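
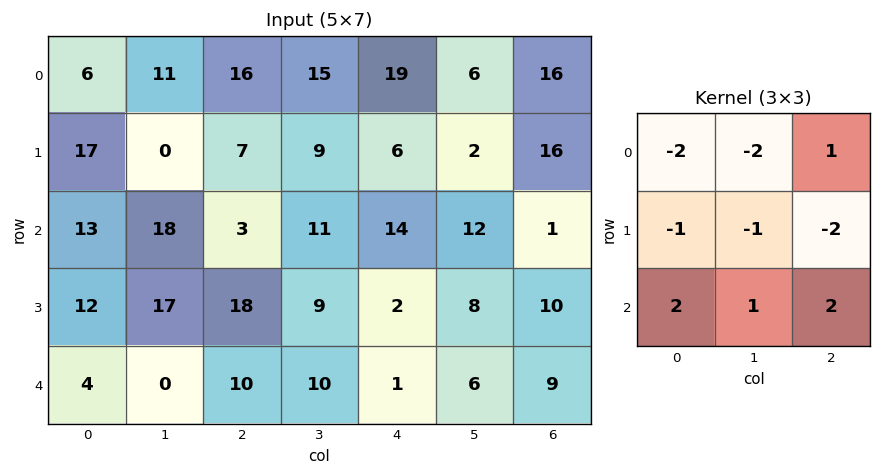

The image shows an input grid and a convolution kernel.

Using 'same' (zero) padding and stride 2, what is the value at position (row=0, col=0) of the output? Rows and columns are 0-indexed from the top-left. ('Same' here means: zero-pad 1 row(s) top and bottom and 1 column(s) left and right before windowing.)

-11

The receptive field on the zero-padded input at this output position is [0 0 0 / 0 6 11 / 0 17 0]. Elementwise product with the kernel and sum: 0·-2 + 0·-2 + 0·1 + 0·-1 + 6·-1 + 11·-2 + 0·2 + 17·1 + 0·2.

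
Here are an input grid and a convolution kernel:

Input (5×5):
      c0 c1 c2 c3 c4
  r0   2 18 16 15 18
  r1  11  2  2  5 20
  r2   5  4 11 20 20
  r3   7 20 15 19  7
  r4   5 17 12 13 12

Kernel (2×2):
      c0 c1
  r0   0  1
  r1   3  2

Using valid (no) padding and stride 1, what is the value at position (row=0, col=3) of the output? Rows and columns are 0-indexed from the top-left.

The receptive field on the input at this output position is [15 18 / 5 20]. Elementwise product with the kernel and sum: 18·1 + 5·3 + 20·2.

73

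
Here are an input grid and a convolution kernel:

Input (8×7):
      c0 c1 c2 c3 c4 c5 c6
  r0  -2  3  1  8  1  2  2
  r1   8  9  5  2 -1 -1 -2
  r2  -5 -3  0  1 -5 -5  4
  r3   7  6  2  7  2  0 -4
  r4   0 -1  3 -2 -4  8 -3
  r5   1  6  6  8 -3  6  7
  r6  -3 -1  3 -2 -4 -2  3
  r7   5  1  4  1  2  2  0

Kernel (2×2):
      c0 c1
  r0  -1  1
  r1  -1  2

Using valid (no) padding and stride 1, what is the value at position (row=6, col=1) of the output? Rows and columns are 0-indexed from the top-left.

11

The receptive field on the input at this output position is [-1 3 / 1 4]. Elementwise product with the kernel and sum: -1·-1 + 3·1 + 1·-1 + 4·2.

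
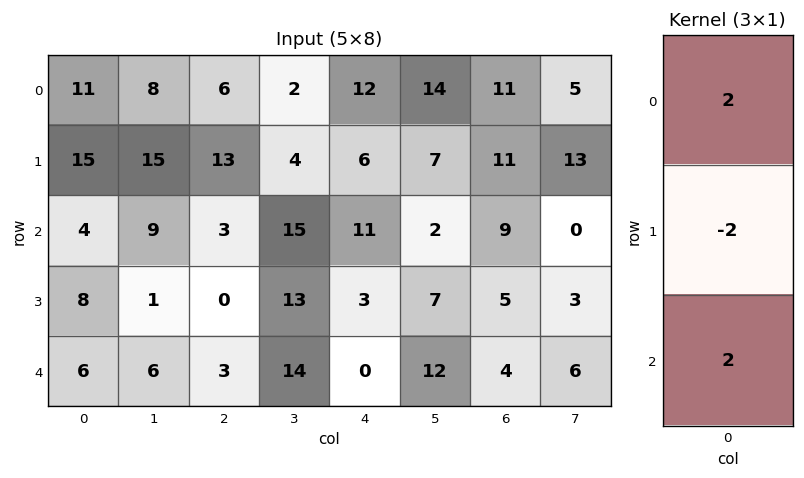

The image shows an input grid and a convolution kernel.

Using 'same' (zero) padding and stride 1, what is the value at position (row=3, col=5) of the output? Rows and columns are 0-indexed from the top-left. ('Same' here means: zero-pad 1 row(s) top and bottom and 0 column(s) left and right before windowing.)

The receptive field on the zero-padded input at this output position is [2 / 7 / 12]. Elementwise product with the kernel and sum: 2·2 + 7·-2 + 12·2.

14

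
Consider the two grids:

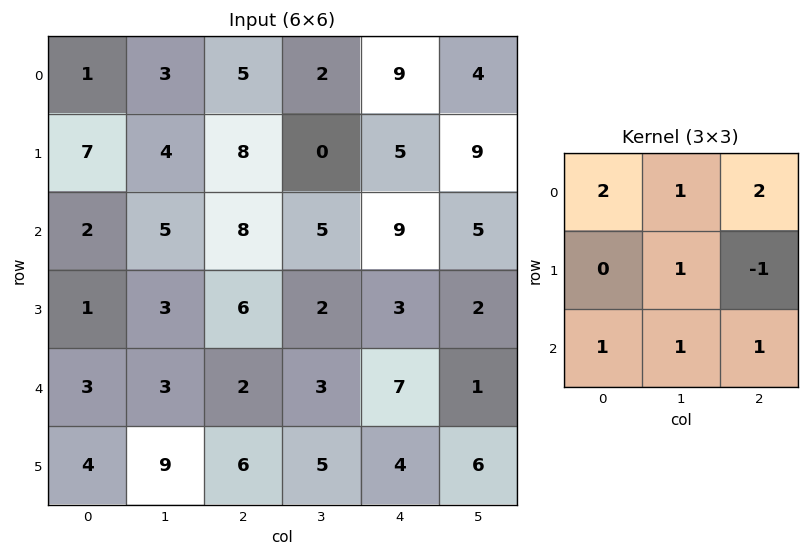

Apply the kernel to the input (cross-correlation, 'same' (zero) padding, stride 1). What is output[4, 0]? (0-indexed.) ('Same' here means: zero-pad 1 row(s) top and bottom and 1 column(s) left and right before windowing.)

The receptive field on the zero-padded input at this output position is [0 1 3 / 0 3 3 / 0 4 9]. Elementwise product with the kernel and sum: 0·2 + 1·1 + 3·2 + 3·1 + 3·-1 + 0·1 + 4·1 + 9·1.

20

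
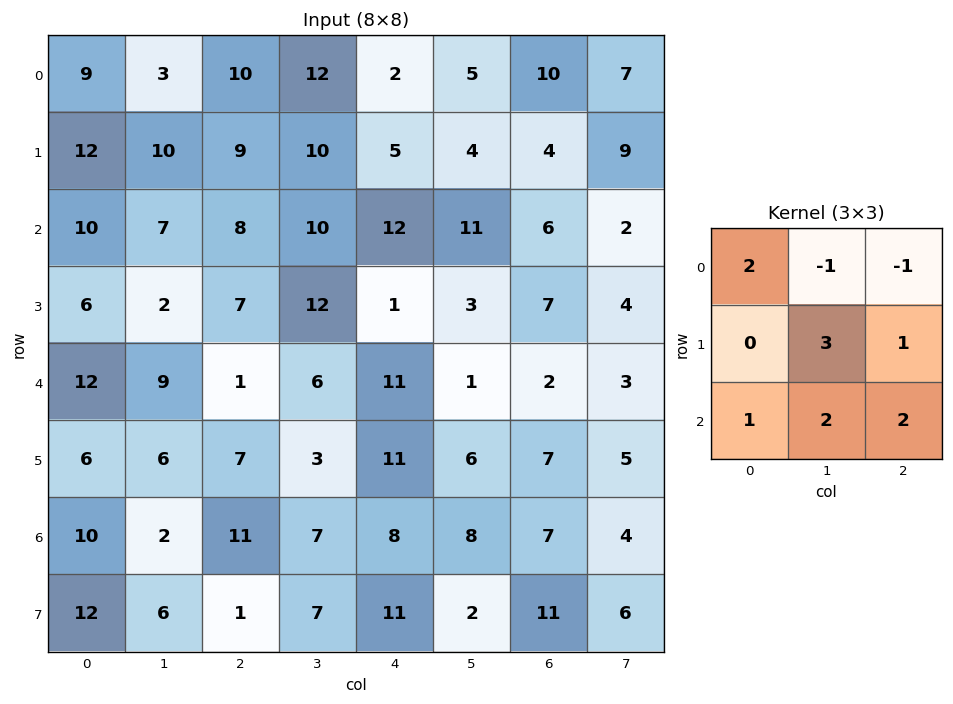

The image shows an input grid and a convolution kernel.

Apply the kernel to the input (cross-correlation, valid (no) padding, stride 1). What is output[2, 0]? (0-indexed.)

50

The receptive field on the input at this output position is [10 7 8 / 6 2 7 / 12 9 1]. Elementwise product with the kernel and sum: 10·2 + 7·-1 + 8·-1 + 2·3 + 7·1 + 12·1 + 9·2 + 1·2.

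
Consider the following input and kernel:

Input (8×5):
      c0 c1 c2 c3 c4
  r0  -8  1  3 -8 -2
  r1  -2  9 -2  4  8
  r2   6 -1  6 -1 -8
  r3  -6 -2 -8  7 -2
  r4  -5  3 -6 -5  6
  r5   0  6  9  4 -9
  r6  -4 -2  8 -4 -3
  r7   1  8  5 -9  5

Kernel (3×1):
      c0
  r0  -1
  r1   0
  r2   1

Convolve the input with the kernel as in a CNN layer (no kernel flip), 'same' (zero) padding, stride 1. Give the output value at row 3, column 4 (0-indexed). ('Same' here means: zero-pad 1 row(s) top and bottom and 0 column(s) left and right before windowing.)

The receptive field on the zero-padded input at this output position is [-8 / -2 / 6]. Elementwise product with the kernel and sum: -8·-1 + 6·1.

14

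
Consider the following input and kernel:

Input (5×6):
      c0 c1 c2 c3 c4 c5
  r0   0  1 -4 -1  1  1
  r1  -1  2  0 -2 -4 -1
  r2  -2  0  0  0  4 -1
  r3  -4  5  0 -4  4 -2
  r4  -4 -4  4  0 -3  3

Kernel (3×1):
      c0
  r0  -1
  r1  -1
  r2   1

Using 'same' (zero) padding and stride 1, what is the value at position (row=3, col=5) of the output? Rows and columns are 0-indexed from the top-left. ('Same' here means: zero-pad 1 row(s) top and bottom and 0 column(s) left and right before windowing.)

6

The receptive field on the zero-padded input at this output position is [-1 / -2 / 3]. Elementwise product with the kernel and sum: -1·-1 + -2·-1 + 3·1.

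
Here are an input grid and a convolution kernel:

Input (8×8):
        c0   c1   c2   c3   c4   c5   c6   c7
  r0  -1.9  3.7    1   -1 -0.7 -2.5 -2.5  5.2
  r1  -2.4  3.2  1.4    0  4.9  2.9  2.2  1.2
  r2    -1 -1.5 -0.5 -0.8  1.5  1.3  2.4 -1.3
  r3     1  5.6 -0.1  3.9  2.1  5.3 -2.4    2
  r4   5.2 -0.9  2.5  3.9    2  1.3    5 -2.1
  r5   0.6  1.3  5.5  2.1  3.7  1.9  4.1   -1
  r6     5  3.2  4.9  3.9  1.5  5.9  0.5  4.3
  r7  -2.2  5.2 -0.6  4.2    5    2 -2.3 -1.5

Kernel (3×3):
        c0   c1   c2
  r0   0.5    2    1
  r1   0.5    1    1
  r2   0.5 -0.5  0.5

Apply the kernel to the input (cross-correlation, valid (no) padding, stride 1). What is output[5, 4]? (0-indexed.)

17.25

The receptive field on the input at this output position is [3.7 1.9 4.1 / 1.5 5.9 0.5 / 5 2 -2.3]. Elementwise product with the kernel and sum: 3.7·0.5 + 1.9·2 + 4.1·1 + 1.5·0.5 + 5.9·1 + 0.5·1 + 5·0.5 + 2·-0.5 + -2.3·0.5.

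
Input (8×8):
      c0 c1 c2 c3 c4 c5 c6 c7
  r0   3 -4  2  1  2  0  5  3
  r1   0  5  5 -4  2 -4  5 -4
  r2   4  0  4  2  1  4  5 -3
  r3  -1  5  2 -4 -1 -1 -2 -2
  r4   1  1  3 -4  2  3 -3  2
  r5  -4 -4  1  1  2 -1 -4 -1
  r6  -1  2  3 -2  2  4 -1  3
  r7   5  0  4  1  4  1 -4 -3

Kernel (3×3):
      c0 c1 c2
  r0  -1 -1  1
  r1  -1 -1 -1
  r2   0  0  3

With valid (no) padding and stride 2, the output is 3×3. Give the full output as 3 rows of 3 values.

5 -1 15
3 4 -5
17 5 -8

Output[0,0]: The receptive field on the input at this output position is [3 -4 2 / 0 5 5 / 4 0 4]. Elementwise product with the kernel and sum: 3·-1 + -4·-1 + 2·1 + 0·-1 + 5·-1 + 5·-1 + 4·3.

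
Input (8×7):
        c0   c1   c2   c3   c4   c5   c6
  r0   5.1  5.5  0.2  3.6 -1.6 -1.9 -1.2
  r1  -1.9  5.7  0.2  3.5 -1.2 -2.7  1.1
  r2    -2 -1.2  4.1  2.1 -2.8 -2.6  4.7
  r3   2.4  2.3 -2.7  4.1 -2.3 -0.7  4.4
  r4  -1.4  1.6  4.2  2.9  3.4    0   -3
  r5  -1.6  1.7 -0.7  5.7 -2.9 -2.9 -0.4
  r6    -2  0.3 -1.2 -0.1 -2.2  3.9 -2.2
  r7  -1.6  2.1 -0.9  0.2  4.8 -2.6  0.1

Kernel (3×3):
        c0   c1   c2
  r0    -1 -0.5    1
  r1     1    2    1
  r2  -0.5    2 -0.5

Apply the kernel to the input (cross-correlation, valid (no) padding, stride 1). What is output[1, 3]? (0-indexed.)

The receptive field on the input at this output position is [3.5 -1.2 -2.7 / 2.1 -2.8 -2.6 / 4.1 -2.3 -0.7]. Elementwise product with the kernel and sum: 3.5·-1 + -1.2·-0.5 + -2.7·1 + 2.1·1 + -2.8·2 + -2.6·1 + 4.1·-0.5 + -2.3·2 + -0.7·-0.5.

-18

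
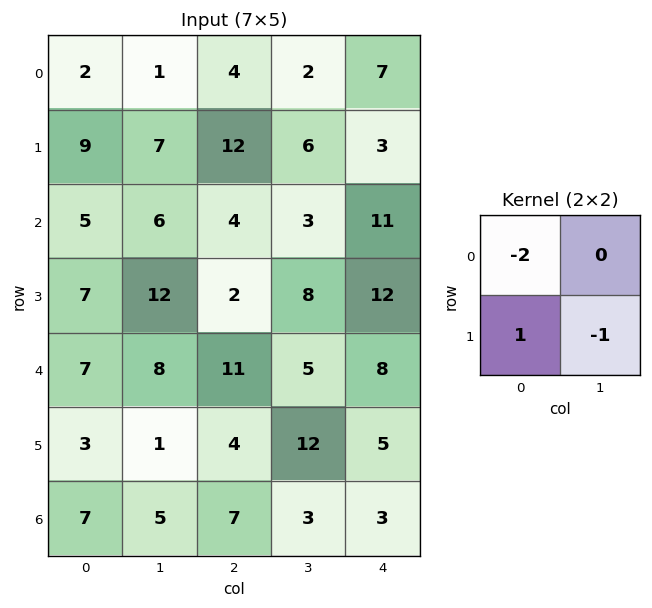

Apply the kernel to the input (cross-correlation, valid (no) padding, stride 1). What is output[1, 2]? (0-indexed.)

-23

The receptive field on the input at this output position is [12 6 / 4 3]. Elementwise product with the kernel and sum: 12·-2 + 4·1 + 3·-1.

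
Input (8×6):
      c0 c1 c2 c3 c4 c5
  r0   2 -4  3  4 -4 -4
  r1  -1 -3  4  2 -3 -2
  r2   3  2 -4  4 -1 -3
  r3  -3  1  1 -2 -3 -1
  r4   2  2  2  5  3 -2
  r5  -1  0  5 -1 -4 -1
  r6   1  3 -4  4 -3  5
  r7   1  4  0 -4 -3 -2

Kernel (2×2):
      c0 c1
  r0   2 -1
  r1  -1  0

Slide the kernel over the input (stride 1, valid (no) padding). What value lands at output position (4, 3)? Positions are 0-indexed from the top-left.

The receptive field on the input at this output position is [5 3 / -1 -4]. Elementwise product with the kernel and sum: 5·2 + 3·-1 + -1·-1.

8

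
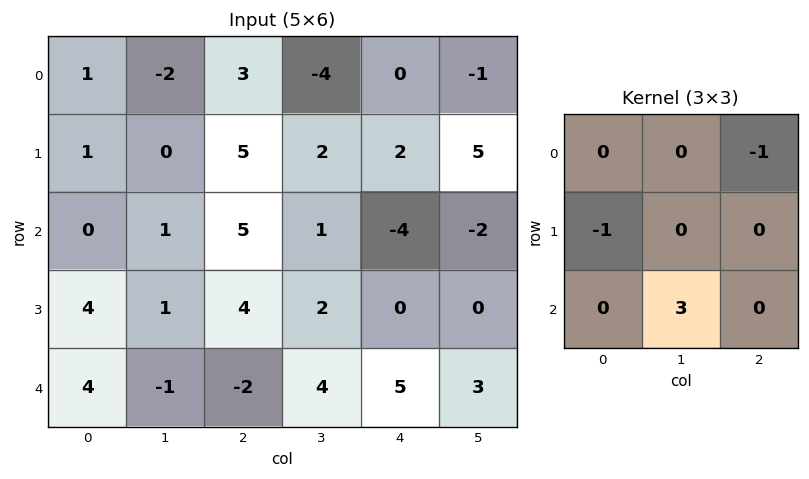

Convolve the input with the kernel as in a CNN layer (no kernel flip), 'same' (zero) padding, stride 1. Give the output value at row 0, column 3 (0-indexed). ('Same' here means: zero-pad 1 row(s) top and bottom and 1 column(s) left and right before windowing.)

3

The receptive field on the zero-padded input at this output position is [0 0 0 / 3 -4 0 / 5 2 2]. Elementwise product with the kernel and sum: 0·-1 + 3·-1 + 2·3.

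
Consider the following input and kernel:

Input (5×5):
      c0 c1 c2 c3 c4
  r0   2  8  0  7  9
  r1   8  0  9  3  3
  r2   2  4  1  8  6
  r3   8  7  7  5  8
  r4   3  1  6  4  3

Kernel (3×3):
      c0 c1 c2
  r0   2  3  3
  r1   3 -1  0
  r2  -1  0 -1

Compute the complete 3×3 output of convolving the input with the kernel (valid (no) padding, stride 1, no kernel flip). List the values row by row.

49 16 65
30 35 16
27 44 51

Output[0,0]: The receptive field on the input at this output position is [2 8 0 / 8 0 9 / 2 4 1]. Elementwise product with the kernel and sum: 2·2 + 8·3 + 0·3 + 8·3 + 0·-1 + 2·-1 + 1·-1.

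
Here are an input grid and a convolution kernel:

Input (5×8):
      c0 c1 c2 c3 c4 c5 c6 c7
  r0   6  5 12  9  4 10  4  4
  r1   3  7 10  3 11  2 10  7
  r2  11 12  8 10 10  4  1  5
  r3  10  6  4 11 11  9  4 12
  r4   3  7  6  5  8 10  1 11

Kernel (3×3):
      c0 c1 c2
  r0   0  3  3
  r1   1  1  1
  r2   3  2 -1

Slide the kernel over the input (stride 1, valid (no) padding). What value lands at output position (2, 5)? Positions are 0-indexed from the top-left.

64

The receptive field on the input at this output position is [4 1 5 / 9 4 12 / 10 1 11]. Elementwise product with the kernel and sum: 1·3 + 5·3 + 9·1 + 4·1 + 12·1 + 10·3 + 1·2 + 11·-1.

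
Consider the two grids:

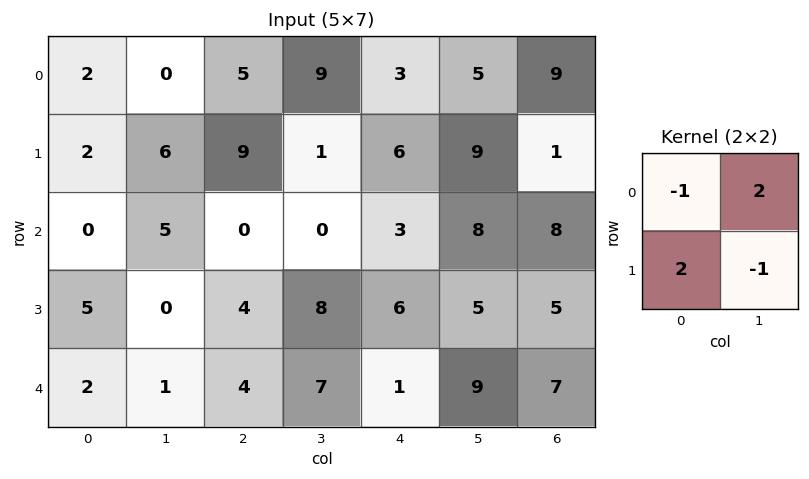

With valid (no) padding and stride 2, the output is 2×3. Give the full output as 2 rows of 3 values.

Output[0,0]: The receptive field on the input at this output position is [2 0 / 2 6]. Elementwise product with the kernel and sum: 2·-1 + 0·2 + 2·2 + 6·-1.
Output[0,1]: The receptive field on the input at this output position is [5 9 / 9 1]. Elementwise product with the kernel and sum: 5·-1 + 9·2 + 9·2 + 1·-1.

-4 30 10
20 0 20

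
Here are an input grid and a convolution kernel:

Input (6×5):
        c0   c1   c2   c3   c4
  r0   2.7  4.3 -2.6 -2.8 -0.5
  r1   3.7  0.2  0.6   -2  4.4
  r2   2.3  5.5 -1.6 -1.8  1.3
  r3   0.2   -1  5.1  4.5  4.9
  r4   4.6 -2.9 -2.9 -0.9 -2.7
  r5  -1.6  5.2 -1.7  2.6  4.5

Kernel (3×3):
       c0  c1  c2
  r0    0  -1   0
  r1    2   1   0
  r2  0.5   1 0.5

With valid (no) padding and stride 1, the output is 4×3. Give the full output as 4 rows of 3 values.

9.15 3.85 0.05
11.55 15.65 6.5
-8.15 -0.1 12.8
10.85 -11.6 -7.2

Output[0,0]: The receptive field on the input at this output position is [2.7 4.3 -2.6 / 3.7 0.2 0.6 / 2.3 5.5 -1.6]. Elementwise product with the kernel and sum: 4.3·-1 + 3.7·2 + 0.2·1 + 2.3·0.5 + 5.5·1 + -1.6·0.5.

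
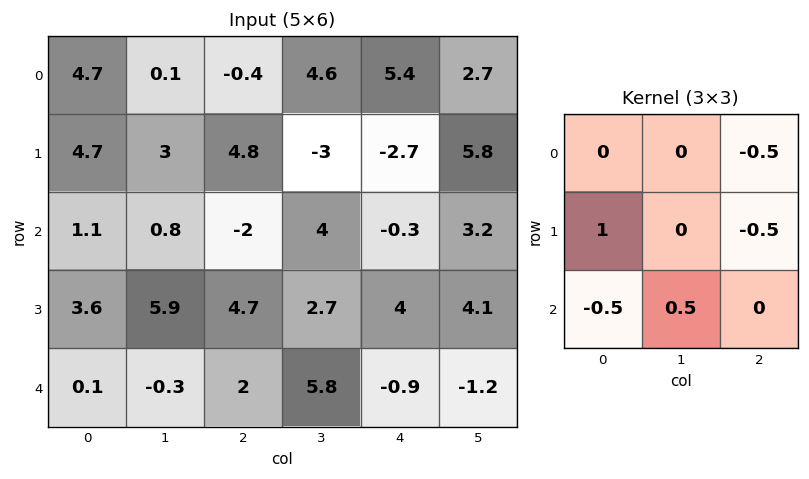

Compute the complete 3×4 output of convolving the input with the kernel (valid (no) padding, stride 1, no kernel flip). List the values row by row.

2.35 0.8 6.45 -9.4
0.85 -0.3 -1.5 0.15
2.05 3.7 4.75 -4.3

Output[0,0]: The receptive field on the input at this output position is [4.7 0.1 -0.4 / 4.7 3 4.8 / 1.1 0.8 -2]. Elementwise product with the kernel and sum: -0.4·-0.5 + 4.7·1 + 4.8·-0.5 + 1.1·-0.5 + 0.8·0.5.
Output[0,1]: The receptive field on the input at this output position is [0.1 -0.4 4.6 / 3 4.8 -3 / 0.8 -2 4]. Elementwise product with the kernel and sum: 4.6·-0.5 + 3·1 + -3·-0.5 + 0.8·-0.5 + -2·0.5.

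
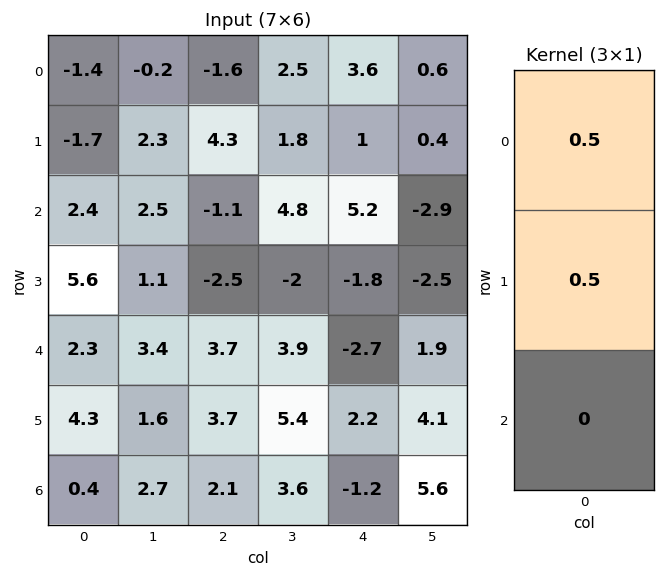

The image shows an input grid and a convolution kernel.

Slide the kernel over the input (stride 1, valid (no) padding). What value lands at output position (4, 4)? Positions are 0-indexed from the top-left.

The receptive field on the input at this output position is [-2.7 / 2.2 / -1.2]. Elementwise product with the kernel and sum: -2.7·0.5 + 2.2·0.5.

-0.25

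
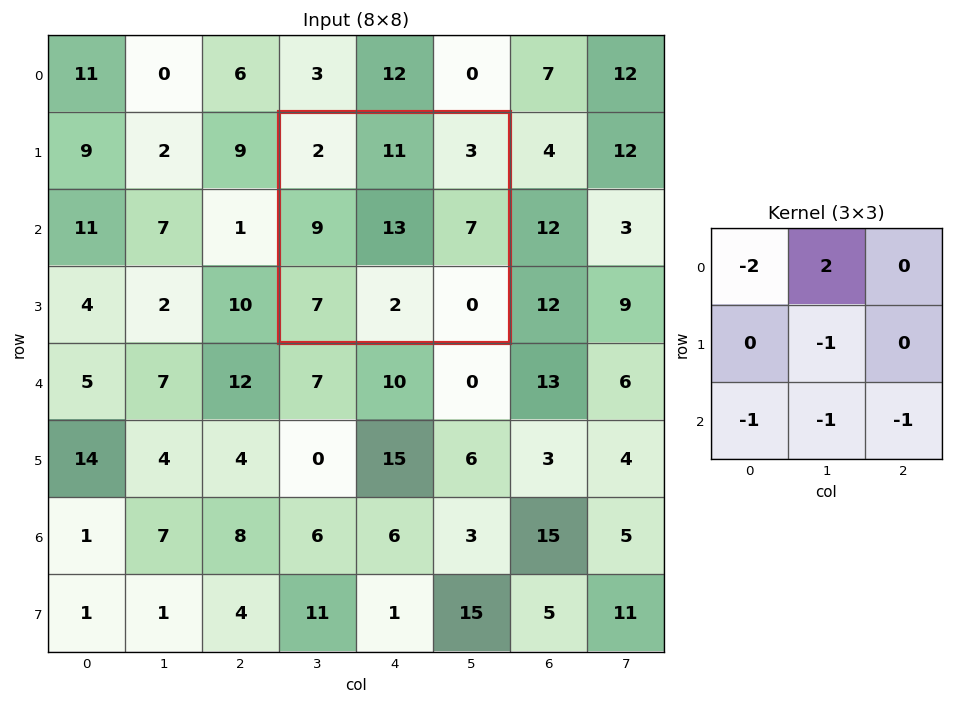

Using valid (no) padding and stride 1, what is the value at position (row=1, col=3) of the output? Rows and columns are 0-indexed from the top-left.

-4

The receptive field on the input at this output position is [2 11 3 / 9 13 7 / 7 2 0]. Elementwise product with the kernel and sum: 2·-2 + 11·2 + 13·-1 + 7·-1 + 2·-1 + 0·-1.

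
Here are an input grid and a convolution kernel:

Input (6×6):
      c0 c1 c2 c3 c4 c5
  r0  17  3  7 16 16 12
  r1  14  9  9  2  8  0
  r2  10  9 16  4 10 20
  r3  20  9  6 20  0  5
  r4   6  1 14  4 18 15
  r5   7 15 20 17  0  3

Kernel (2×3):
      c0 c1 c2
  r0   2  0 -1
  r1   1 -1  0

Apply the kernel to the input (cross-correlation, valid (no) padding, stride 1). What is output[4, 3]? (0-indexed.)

10

The receptive field on the input at this output position is [4 18 15 / 17 0 3]. Elementwise product with the kernel and sum: 4·2 + 15·-1 + 17·1 + 0·-1.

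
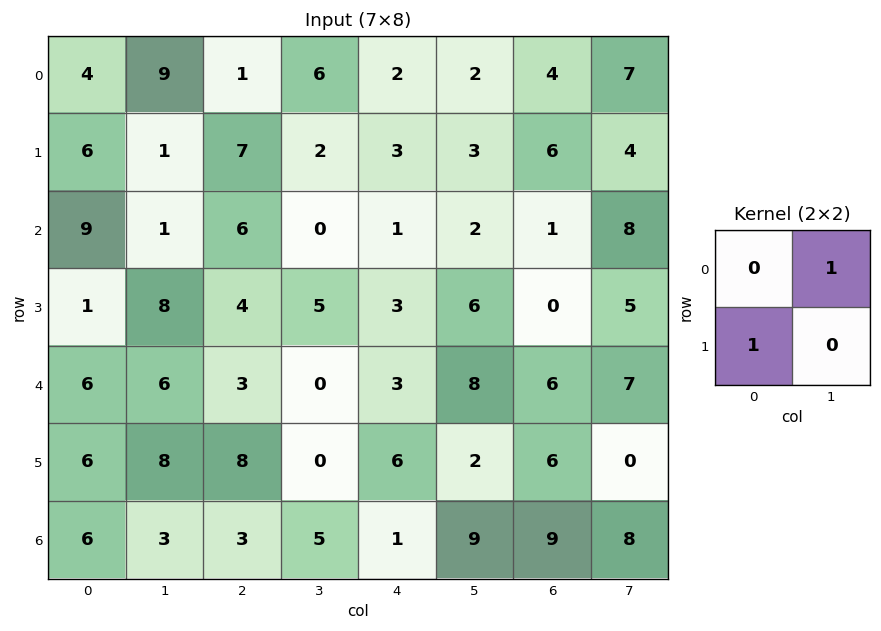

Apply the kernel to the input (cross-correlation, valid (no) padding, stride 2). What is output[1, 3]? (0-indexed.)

The receptive field on the input at this output position is [1 8 / 0 5]. Elementwise product with the kernel and sum: 8·1 + 0·1.

8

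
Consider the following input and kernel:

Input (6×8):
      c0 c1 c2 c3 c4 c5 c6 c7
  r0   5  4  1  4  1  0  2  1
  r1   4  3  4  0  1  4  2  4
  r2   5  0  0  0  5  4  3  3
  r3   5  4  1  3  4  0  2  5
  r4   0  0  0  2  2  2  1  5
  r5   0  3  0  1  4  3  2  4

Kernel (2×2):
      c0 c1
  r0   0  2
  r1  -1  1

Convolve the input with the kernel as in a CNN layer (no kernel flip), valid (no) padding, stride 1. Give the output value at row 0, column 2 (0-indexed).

4

The receptive field on the input at this output position is [1 4 / 4 0]. Elementwise product with the kernel and sum: 4·2 + 4·-1 + 0·1.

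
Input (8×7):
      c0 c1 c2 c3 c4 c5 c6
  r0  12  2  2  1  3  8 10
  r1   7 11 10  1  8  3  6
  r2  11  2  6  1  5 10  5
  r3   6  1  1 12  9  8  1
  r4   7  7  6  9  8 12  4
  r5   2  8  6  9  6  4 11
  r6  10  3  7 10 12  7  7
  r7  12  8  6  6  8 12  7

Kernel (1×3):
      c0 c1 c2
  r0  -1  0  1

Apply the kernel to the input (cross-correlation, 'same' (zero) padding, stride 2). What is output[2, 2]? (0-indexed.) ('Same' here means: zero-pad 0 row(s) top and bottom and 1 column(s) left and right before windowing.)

3

The receptive field on the zero-padded input at this output position is [9 8 12]. Elementwise product with the kernel and sum: 9·-1 + 12·1.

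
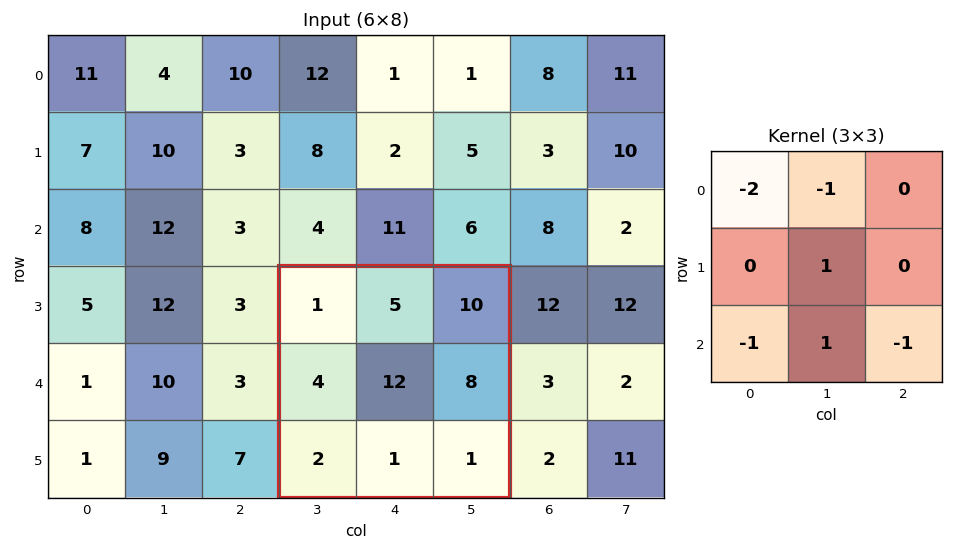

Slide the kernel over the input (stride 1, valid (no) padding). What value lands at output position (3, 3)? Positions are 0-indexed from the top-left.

The receptive field on the input at this output position is [1 5 10 / 4 12 8 / 2 1 1]. Elementwise product with the kernel and sum: 1·-2 + 5·-1 + 12·1 + 2·-1 + 1·1 + 1·-1.

3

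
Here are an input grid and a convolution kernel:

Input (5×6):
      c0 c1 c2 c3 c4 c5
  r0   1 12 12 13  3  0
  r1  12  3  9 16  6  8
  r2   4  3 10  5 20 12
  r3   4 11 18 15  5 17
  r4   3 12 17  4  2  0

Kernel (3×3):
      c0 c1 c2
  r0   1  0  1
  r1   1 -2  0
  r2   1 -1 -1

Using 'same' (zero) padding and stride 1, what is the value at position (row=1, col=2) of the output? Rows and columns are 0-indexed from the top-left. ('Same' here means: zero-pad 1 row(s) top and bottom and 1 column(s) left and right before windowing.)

-2

The receptive field on the zero-padded input at this output position is [12 12 13 / 3 9 16 / 3 10 5]. Elementwise product with the kernel and sum: 12·1 + 13·1 + 3·1 + 9·-2 + 3·1 + 10·-1 + 5·-1.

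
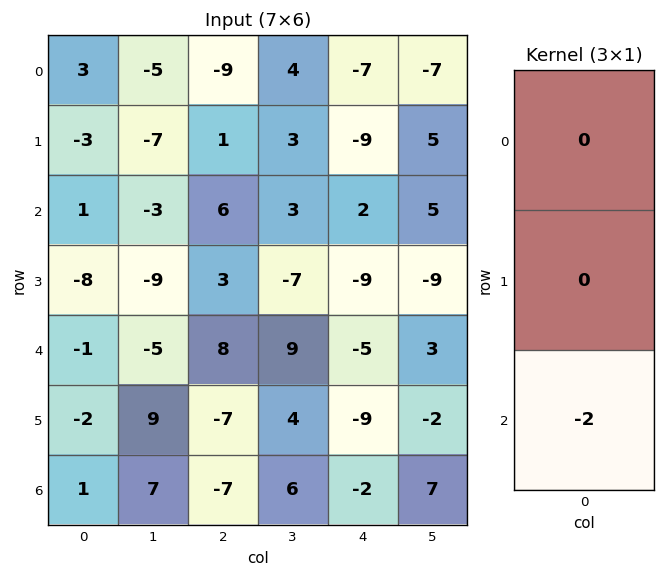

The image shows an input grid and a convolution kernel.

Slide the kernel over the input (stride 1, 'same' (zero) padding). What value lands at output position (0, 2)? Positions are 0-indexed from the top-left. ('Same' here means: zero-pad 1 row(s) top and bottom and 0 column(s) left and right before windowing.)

-2

The receptive field on the zero-padded input at this output position is [0 / -9 / 1]. Elementwise product with the kernel and sum: 1·-2.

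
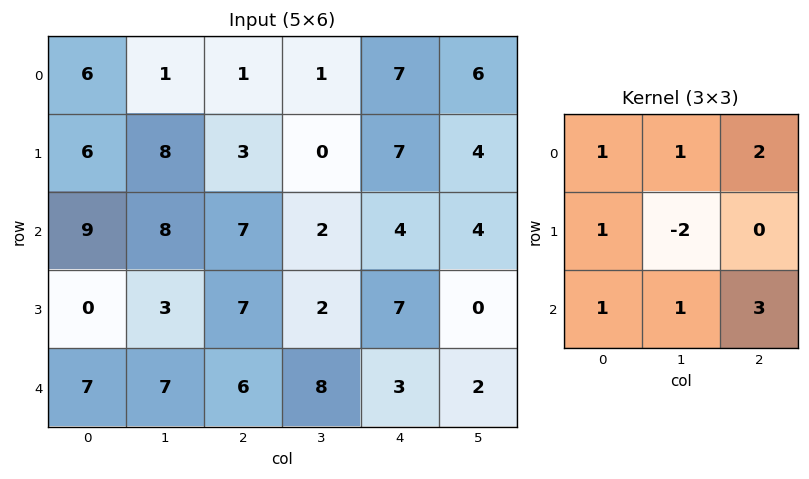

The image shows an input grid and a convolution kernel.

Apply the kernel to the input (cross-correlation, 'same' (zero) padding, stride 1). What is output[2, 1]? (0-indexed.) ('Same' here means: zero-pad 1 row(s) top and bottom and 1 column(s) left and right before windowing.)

The receptive field on the zero-padded input at this output position is [6 8 3 / 9 8 7 / 0 3 7]. Elementwise product with the kernel and sum: 6·1 + 8·1 + 3·2 + 9·1 + 8·-2 + 0·1 + 3·1 + 7·3.

37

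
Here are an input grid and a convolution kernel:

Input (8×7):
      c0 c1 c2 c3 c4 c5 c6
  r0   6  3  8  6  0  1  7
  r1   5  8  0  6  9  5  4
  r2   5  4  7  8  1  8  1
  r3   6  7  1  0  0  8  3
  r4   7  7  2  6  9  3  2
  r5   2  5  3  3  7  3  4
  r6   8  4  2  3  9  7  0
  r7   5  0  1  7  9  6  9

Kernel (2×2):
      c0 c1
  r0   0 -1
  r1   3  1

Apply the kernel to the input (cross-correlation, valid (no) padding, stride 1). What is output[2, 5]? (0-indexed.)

The receptive field on the input at this output position is [8 1 / 8 3]. Elementwise product with the kernel and sum: 1·-1 + 8·3 + 3·1.

26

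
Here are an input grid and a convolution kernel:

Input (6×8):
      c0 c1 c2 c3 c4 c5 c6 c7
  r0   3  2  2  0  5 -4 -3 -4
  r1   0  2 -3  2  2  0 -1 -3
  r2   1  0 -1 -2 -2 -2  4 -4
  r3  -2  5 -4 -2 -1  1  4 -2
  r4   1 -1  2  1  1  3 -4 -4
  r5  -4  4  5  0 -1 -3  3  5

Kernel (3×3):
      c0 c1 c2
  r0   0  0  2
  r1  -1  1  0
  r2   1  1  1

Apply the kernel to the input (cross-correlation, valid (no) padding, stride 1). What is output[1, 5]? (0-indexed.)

The receptive field on the input at this output position is [0 -1 -3 / -2 4 -4 / 1 4 -2]. Elementwise product with the kernel and sum: -3·2 + -2·-1 + 4·1 + 1·1 + 4·1 + -2·1.

3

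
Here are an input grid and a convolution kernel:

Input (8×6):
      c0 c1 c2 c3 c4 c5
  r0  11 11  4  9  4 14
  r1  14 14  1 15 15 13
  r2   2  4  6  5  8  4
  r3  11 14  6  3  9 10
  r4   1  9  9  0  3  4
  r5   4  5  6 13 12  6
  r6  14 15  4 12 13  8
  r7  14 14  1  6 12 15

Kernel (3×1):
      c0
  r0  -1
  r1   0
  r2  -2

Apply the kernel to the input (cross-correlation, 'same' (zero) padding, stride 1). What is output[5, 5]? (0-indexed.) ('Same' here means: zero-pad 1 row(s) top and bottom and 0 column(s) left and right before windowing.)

-20

The receptive field on the zero-padded input at this output position is [4 / 6 / 8]. Elementwise product with the kernel and sum: 4·-1 + 8·-2.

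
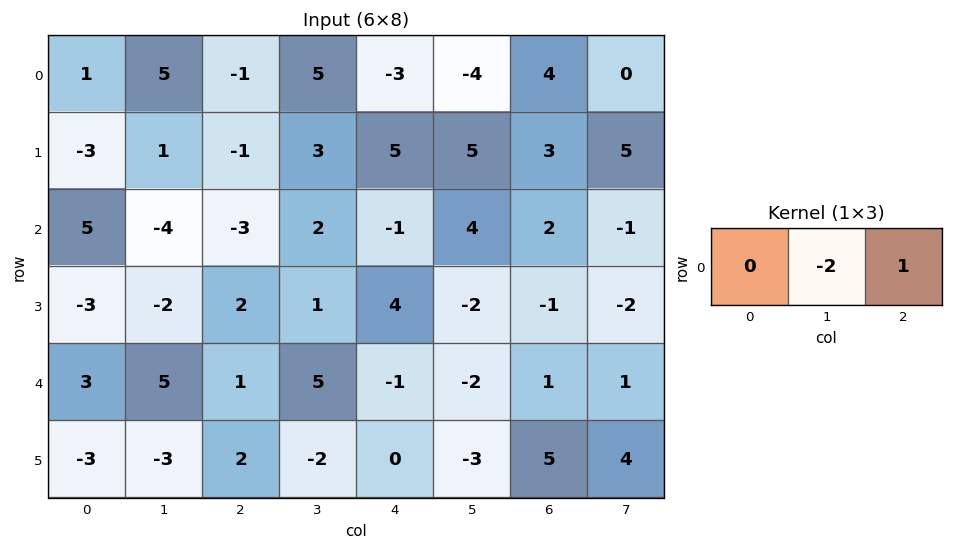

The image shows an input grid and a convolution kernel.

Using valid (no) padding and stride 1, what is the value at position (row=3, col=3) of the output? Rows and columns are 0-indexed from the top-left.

-10

The receptive field on the input at this output position is [1 4 -2]. Elementwise product with the kernel and sum: 4·-2 + -2·1.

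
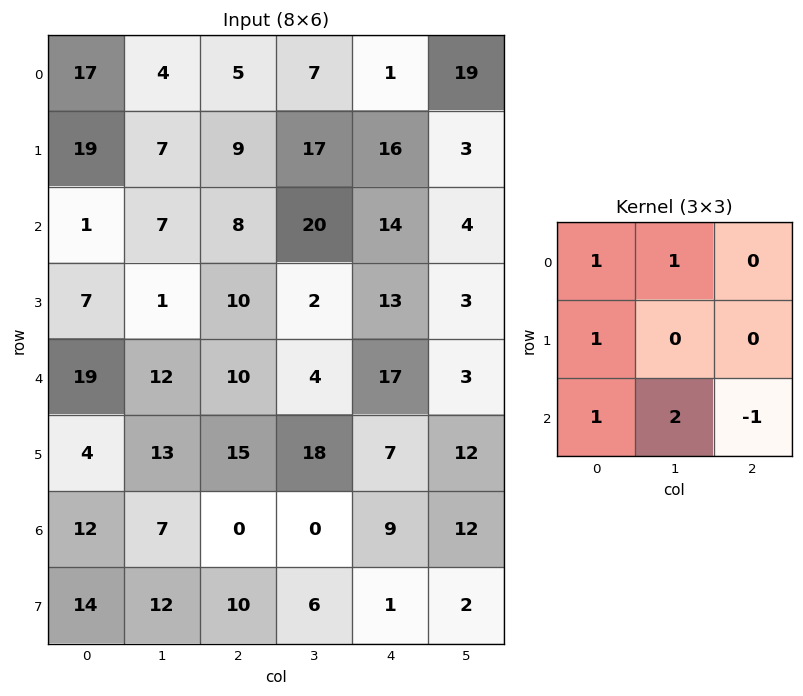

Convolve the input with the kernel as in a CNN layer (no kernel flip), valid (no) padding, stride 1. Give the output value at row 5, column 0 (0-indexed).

The receptive field on the input at this output position is [4 13 15 / 12 7 0 / 14 12 10]. Elementwise product with the kernel and sum: 4·1 + 13·1 + 12·1 + 14·1 + 12·2 + 10·-1.

57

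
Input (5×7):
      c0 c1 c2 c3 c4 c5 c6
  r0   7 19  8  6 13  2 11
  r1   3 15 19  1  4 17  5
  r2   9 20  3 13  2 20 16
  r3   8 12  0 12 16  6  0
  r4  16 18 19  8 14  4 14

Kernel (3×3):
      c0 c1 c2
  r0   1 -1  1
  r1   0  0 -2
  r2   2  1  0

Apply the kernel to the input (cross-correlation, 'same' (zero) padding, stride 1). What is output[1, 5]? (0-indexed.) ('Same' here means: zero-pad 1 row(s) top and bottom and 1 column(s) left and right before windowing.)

The receptive field on the zero-padded input at this output position is [13 2 11 / 4 17 5 / 2 20 16]. Elementwise product with the kernel and sum: 13·1 + 2·-1 + 11·1 + 5·-2 + 2·2 + 20·1.

36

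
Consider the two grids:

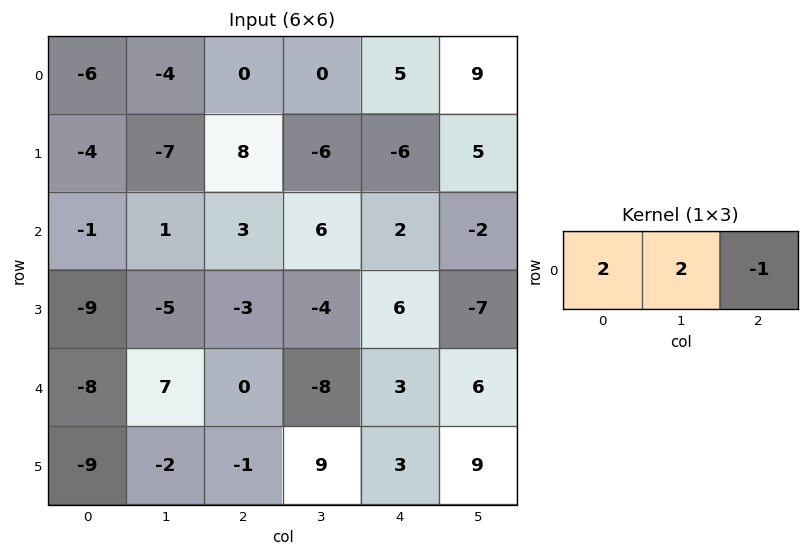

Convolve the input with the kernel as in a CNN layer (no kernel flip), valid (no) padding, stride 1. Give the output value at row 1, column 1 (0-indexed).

The receptive field on the input at this output position is [-7 8 -6]. Elementwise product with the kernel and sum: -7·2 + 8·2 + -6·-1.

8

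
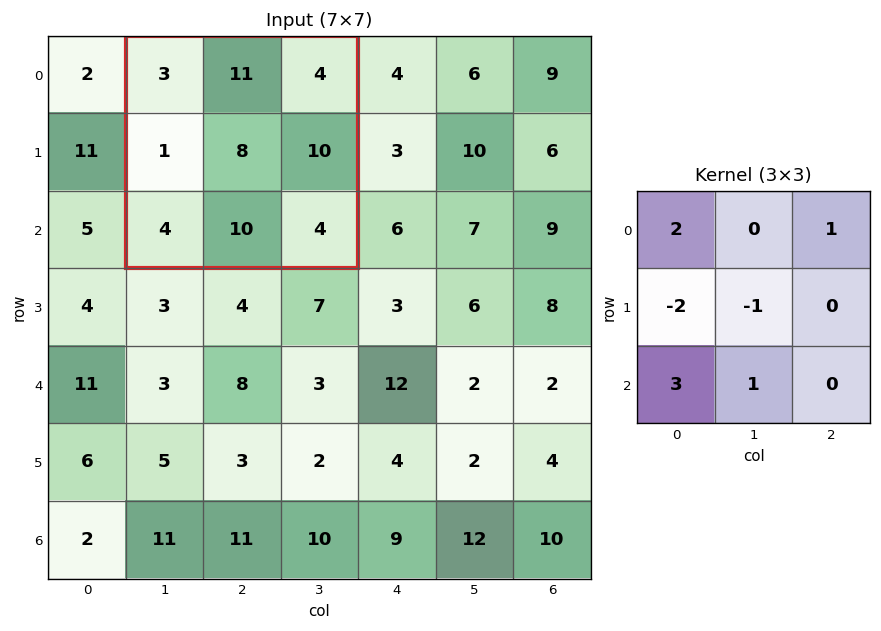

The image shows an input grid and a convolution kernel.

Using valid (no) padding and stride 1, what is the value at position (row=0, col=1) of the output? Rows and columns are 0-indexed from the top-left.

The receptive field on the input at this output position is [3 11 4 / 1 8 10 / 4 10 4]. Elementwise product with the kernel and sum: 3·2 + 4·1 + 1·-2 + 8·-1 + 4·3 + 10·1.

22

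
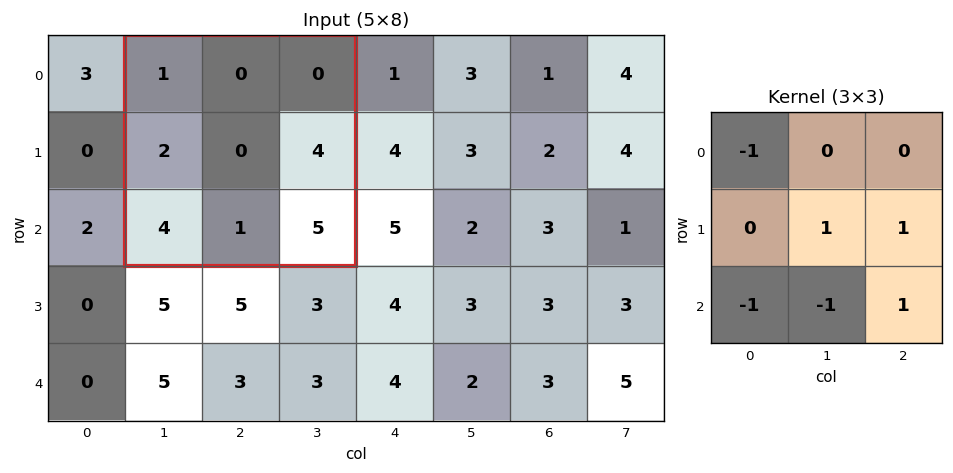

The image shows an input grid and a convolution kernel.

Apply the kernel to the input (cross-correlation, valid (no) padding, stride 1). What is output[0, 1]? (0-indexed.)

The receptive field on the input at this output position is [1 0 0 / 2 0 4 / 4 1 5]. Elementwise product with the kernel and sum: 1·-1 + 0·1 + 4·1 + 4·-1 + 1·-1 + 5·1.

3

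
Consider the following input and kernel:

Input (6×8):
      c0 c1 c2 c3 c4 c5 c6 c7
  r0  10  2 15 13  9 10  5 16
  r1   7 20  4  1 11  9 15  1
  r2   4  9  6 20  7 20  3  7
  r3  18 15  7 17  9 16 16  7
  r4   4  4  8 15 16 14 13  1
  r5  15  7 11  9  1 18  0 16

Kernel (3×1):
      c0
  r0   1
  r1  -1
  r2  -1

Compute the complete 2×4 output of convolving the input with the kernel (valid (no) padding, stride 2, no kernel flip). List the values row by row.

Output[0,0]: The receptive field on the input at this output position is [10 / 7 / 4]. Elementwise product with the kernel and sum: 10·1 + 7·-1 + 4·-1.

-1 5 -9 -13
-18 -9 -18 -26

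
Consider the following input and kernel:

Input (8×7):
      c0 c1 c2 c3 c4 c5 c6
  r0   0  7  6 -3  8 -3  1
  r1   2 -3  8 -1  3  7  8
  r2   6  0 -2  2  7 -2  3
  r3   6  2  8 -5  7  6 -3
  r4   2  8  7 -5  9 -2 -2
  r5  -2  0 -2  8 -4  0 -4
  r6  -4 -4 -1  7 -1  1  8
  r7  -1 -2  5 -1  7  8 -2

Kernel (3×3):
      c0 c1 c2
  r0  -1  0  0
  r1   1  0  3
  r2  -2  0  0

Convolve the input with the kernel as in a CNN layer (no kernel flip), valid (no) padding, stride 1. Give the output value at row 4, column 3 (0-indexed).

-1

The receptive field on the input at this output position is [-5 9 -2 / 8 -4 0 / 7 -1 1]. Elementwise product with the kernel and sum: -5·-1 + 8·1 + 0·3 + 7·-2.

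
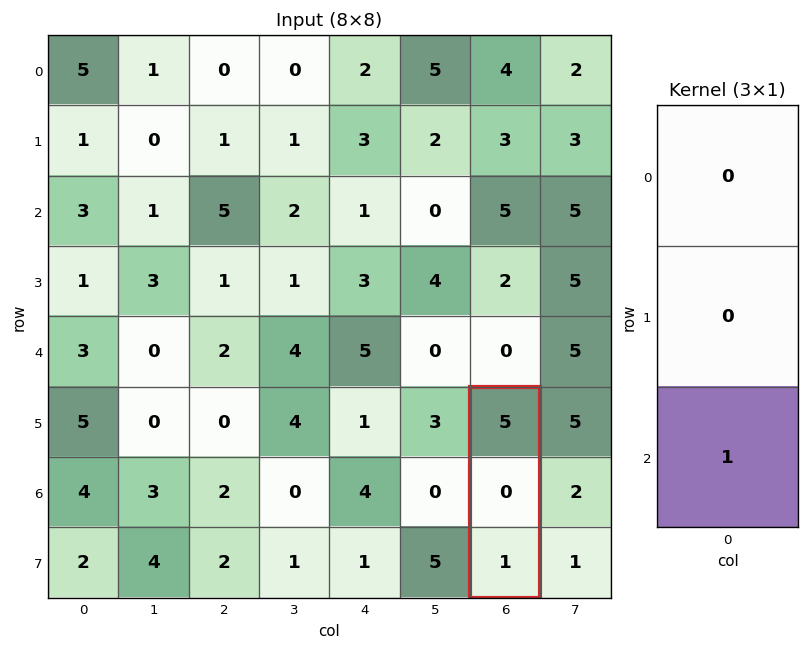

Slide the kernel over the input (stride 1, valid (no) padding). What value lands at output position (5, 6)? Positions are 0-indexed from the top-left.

1

The receptive field on the input at this output position is [5 / 0 / 1]. Elementwise product with the kernel and sum: 1·1.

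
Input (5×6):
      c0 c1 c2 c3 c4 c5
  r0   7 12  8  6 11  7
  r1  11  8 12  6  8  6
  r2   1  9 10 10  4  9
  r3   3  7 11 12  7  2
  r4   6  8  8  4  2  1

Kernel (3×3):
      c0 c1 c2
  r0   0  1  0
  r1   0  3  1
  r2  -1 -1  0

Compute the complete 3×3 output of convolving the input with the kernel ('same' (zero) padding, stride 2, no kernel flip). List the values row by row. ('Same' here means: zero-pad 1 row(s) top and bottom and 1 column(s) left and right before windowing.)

22 10 26
20 34 10
29 39 14

Output[0,0]: The receptive field on the zero-padded input at this output position is [0 0 0 / 0 7 12 / 0 11 8]. Elementwise product with the kernel and sum: 0·1 + 7·3 + 12·1 + 0·-1 + 11·-1.
Output[0,1]: The receptive field on the zero-padded input at this output position is [0 0 0 / 12 8 6 / 8 12 6]. Elementwise product with the kernel and sum: 0·1 + 8·3 + 6·1 + 8·-1 + 12·-1.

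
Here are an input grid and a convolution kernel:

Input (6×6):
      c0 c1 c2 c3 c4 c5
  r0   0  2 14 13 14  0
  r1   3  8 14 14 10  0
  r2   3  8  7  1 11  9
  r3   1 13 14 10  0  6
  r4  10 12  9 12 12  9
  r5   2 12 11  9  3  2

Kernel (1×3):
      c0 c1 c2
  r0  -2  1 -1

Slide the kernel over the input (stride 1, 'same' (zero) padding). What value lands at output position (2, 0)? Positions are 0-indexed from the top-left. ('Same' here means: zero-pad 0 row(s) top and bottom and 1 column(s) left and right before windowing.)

-5

The receptive field on the zero-padded input at this output position is [0 3 8]. Elementwise product with the kernel and sum: 0·-2 + 3·1 + 8·-1.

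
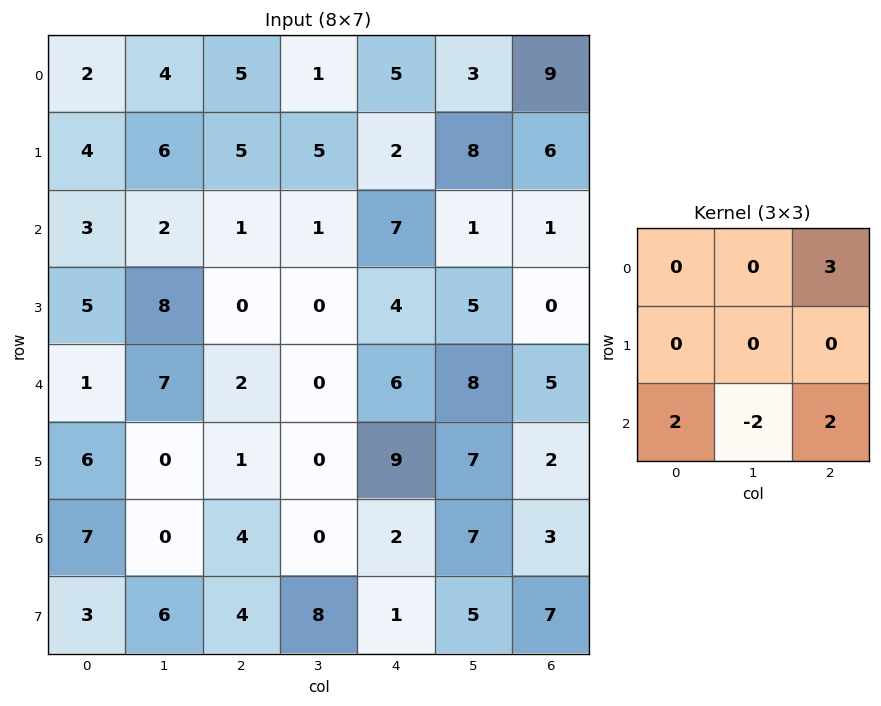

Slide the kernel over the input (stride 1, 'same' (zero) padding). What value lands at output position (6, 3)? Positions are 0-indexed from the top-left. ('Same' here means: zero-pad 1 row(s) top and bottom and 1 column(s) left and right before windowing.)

21

The receptive field on the zero-padded input at this output position is [1 0 9 / 4 0 2 / 4 8 1]. Elementwise product with the kernel and sum: 9·3 + 4·2 + 8·-2 + 1·2.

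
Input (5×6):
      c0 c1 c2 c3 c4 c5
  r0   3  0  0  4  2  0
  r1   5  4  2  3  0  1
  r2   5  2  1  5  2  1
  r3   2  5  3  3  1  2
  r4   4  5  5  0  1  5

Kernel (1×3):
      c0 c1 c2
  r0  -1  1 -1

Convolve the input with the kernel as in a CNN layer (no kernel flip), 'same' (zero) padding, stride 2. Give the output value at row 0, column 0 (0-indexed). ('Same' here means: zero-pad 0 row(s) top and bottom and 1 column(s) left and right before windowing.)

3

The receptive field on the zero-padded input at this output position is [0 3 0]. Elementwise product with the kernel and sum: 0·-1 + 3·1 + 0·-1.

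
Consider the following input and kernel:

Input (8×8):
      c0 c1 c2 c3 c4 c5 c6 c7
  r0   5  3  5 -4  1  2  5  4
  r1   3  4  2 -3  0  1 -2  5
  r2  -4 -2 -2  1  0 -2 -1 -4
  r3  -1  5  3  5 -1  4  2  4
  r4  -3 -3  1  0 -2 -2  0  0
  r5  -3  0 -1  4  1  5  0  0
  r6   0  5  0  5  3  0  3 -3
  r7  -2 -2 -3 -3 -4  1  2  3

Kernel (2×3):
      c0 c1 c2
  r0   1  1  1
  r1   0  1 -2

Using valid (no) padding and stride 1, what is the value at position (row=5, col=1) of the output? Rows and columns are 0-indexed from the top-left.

-7

The receptive field on the input at this output position is [0 -1 4 / 5 0 5]. Elementwise product with the kernel and sum: 0·1 + -1·1 + 4·1 + 0·1 + 5·-2.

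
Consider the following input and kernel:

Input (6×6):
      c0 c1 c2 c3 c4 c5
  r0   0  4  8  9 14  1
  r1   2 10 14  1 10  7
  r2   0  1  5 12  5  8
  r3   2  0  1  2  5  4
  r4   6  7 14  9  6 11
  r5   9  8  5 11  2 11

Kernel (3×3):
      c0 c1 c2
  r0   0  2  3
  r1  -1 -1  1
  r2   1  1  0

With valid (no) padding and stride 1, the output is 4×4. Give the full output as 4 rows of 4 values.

35 26 72 44
68 38 23 39
29 68 64 46
21 9 18 31

Output[0,0]: The receptive field on the input at this output position is [0 4 8 / 2 10 14 / 0 1 5]. Elementwise product with the kernel and sum: 4·2 + 8·3 + 2·-1 + 10·-1 + 14·1 + 0·1 + 1·1.
Output[0,1]: The receptive field on the input at this output position is [4 8 9 / 10 14 1 / 1 5 12]. Elementwise product with the kernel and sum: 8·2 + 9·3 + 10·-1 + 14·-1 + 1·1 + 1·1 + 5·1.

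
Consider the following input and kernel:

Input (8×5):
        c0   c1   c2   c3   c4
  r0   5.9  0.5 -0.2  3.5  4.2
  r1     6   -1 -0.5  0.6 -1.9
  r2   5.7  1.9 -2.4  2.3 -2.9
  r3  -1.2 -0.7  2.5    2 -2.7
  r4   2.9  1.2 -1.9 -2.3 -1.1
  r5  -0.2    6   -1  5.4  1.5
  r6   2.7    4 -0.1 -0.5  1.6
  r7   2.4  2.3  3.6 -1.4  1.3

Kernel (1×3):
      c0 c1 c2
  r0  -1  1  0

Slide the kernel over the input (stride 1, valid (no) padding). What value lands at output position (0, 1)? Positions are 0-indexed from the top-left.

-0.7

The receptive field on the input at this output position is [0.5 -0.2 3.5]. Elementwise product with the kernel and sum: 0.5·-1 + -0.2·1.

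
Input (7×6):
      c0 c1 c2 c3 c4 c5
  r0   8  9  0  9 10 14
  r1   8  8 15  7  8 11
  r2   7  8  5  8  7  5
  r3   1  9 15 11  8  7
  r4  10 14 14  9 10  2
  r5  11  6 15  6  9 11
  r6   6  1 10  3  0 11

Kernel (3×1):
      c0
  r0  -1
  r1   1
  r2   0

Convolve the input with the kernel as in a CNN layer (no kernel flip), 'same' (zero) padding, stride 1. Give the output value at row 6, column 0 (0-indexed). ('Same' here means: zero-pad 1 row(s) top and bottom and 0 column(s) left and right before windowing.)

The receptive field on the zero-padded input at this output position is [11 / 6 / 0]. Elementwise product with the kernel and sum: 11·-1 + 6·1.

-5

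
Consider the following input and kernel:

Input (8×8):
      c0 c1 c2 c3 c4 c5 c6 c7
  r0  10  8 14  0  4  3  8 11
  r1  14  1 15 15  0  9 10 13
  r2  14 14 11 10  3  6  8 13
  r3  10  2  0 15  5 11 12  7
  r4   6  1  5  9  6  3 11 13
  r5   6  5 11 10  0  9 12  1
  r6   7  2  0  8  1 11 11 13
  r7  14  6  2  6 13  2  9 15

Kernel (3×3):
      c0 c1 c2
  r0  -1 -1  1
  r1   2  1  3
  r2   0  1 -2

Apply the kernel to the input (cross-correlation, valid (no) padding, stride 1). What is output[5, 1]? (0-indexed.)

The receptive field on the input at this output position is [5 11 10 / 2 0 8 / 6 2 6]. Elementwise product with the kernel and sum: 5·-1 + 11·-1 + 10·1 + 2·2 + 0·1 + 8·3 + 2·1 + 6·-2.

12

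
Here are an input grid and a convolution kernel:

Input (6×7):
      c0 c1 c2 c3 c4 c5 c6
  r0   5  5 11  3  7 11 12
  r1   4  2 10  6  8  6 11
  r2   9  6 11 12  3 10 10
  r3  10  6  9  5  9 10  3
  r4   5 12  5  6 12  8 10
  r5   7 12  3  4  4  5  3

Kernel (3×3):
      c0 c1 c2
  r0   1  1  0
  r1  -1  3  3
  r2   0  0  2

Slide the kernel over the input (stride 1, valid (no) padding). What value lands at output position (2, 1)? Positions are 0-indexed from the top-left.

65

The receptive field on the input at this output position is [6 11 12 / 6 9 5 / 12 5 6]. Elementwise product with the kernel and sum: 6·1 + 11·1 + 6·-1 + 9·3 + 5·3 + 6·2.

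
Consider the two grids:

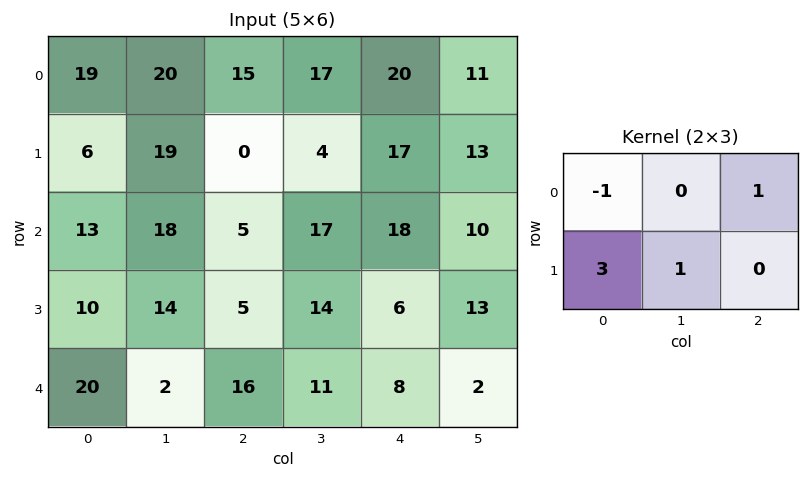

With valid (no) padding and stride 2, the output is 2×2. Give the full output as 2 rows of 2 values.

Output[0,0]: The receptive field on the input at this output position is [19 20 15 / 6 19 0]. Elementwise product with the kernel and sum: 19·-1 + 15·1 + 6·3 + 19·1.

33 9
36 42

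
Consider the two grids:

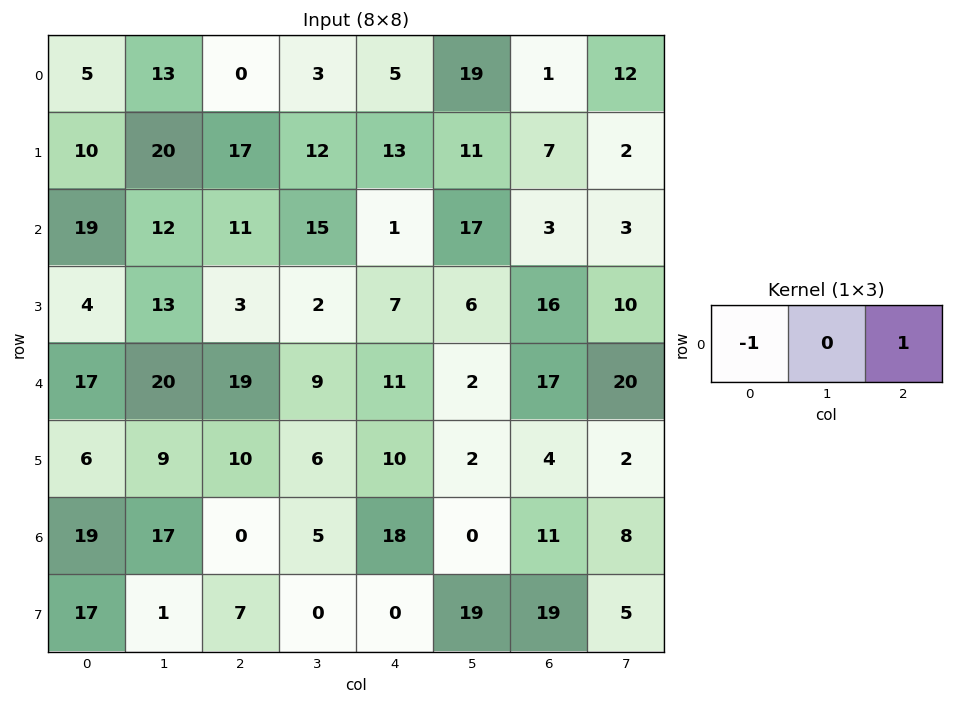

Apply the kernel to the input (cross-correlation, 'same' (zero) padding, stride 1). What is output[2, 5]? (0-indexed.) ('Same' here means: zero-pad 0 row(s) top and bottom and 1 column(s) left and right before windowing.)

The receptive field on the zero-padded input at this output position is [1 17 3]. Elementwise product with the kernel and sum: 1·-1 + 3·1.

2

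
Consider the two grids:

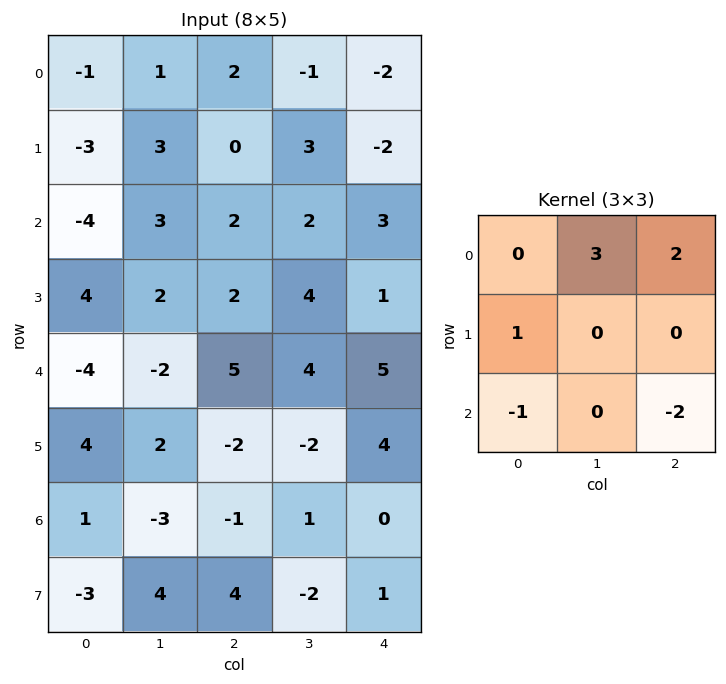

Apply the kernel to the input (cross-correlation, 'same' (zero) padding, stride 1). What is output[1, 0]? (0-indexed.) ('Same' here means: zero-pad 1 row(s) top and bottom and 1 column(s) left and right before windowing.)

The receptive field on the zero-padded input at this output position is [0 -1 1 / 0 -3 3 / 0 -4 3]. Elementwise product with the kernel and sum: -1·3 + 1·2 + 0·1 + 0·-1 + 3·-2.

-7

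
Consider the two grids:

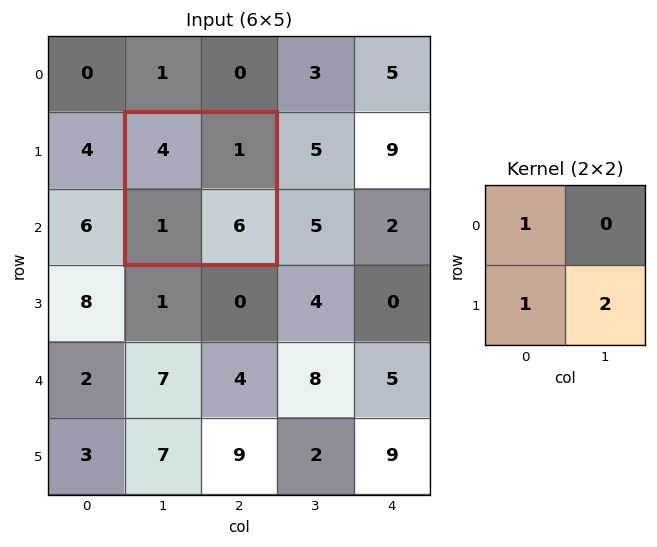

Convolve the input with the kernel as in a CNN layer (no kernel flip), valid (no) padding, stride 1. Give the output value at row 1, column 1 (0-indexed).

The receptive field on the input at this output position is [4 1 / 1 6]. Elementwise product with the kernel and sum: 4·1 + 1·1 + 6·2.

17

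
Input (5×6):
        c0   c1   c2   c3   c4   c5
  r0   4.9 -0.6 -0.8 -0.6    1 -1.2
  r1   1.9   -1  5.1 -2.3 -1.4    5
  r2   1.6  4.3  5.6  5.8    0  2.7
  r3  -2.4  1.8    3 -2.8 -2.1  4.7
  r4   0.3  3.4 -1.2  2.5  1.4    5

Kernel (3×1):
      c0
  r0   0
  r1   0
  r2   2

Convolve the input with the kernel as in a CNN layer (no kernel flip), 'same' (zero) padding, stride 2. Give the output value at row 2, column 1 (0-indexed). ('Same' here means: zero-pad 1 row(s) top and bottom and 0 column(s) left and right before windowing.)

The receptive field on the zero-padded input at this output position is [3 / -1.2 / 0]. Elementwise product with the kernel and sum: 0·2.

0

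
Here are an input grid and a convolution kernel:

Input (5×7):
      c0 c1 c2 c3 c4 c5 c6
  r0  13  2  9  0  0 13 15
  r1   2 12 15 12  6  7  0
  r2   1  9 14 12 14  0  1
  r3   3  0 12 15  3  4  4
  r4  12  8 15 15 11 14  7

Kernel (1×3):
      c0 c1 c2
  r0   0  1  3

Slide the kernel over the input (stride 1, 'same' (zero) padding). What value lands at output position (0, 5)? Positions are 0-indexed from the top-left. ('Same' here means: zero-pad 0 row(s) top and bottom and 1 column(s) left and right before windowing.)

The receptive field on the zero-padded input at this output position is [0 13 15]. Elementwise product with the kernel and sum: 13·1 + 15·3.

58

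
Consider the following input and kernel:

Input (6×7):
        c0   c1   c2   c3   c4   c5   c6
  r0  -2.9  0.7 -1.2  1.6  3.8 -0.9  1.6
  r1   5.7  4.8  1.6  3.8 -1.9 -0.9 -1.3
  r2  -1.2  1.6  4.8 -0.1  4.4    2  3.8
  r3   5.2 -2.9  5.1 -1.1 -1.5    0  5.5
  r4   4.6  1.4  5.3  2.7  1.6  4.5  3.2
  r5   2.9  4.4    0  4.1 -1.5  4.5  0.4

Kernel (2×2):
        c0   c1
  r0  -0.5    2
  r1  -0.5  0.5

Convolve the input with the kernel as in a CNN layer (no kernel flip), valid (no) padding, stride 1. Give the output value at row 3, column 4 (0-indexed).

The receptive field on the input at this output position is [-1.5 0 / 1.6 4.5]. Elementwise product with the kernel and sum: -1.5·-0.5 + 0·2 + 1.6·-0.5 + 4.5·0.5.

2.2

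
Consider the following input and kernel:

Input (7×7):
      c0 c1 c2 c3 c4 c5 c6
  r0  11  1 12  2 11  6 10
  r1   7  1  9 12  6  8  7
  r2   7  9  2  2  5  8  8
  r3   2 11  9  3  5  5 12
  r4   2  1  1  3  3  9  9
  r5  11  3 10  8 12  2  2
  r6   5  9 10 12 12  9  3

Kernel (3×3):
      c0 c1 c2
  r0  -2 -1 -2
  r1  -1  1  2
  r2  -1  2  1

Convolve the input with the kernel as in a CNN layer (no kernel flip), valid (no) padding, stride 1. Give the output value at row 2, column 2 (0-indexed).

The receptive field on the input at this output position is [2 2 5 / 9 3 5 / 1 3 3]. Elementwise product with the kernel and sum: 2·-2 + 2·-1 + 5·-2 + 9·-1 + 3·1 + 5·2 + 1·-1 + 3·2 + 3·1.

-4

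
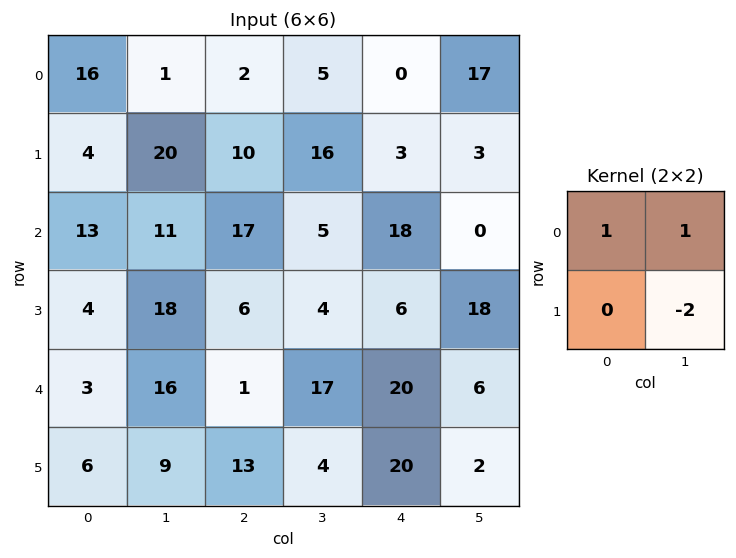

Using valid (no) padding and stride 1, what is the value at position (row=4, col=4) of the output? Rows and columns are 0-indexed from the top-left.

22

The receptive field on the input at this output position is [20 6 / 20 2]. Elementwise product with the kernel and sum: 20·1 + 6·1 + 2·-2.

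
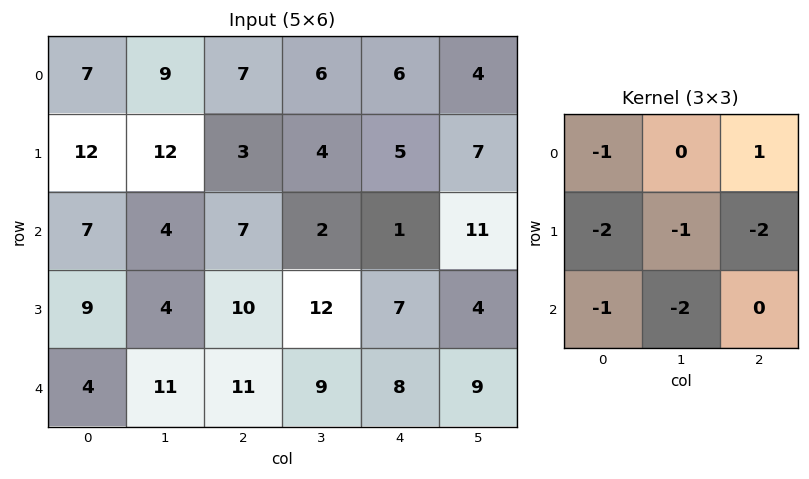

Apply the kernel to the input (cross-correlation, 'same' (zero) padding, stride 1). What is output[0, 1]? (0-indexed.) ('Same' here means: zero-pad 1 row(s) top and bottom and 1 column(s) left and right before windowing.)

-73

The receptive field on the zero-padded input at this output position is [0 0 0 / 7 9 7 / 12 12 3]. Elementwise product with the kernel and sum: 0·-1 + 0·1 + 7·-2 + 9·-1 + 7·-2 + 12·-1 + 12·-2.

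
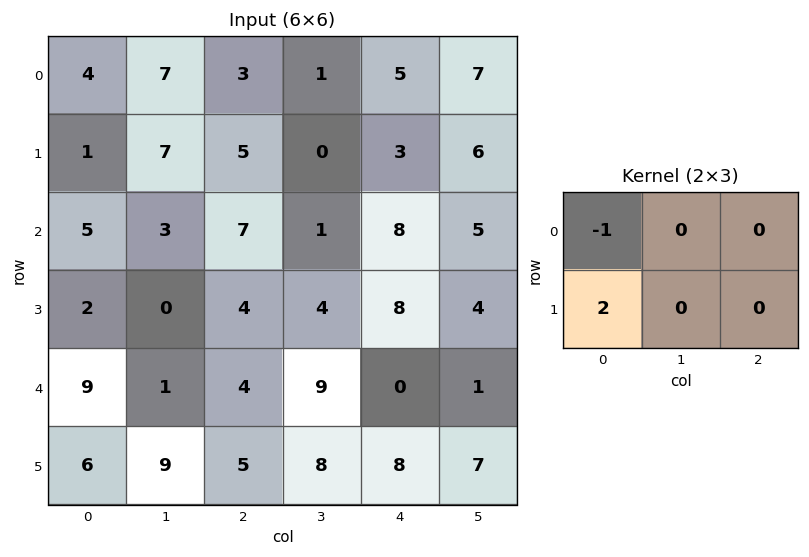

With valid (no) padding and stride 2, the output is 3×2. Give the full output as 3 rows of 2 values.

-2 7
-1 1
3 6

Output[0,0]: The receptive field on the input at this output position is [4 7 3 / 1 7 5]. Elementwise product with the kernel and sum: 4·-1 + 1·2.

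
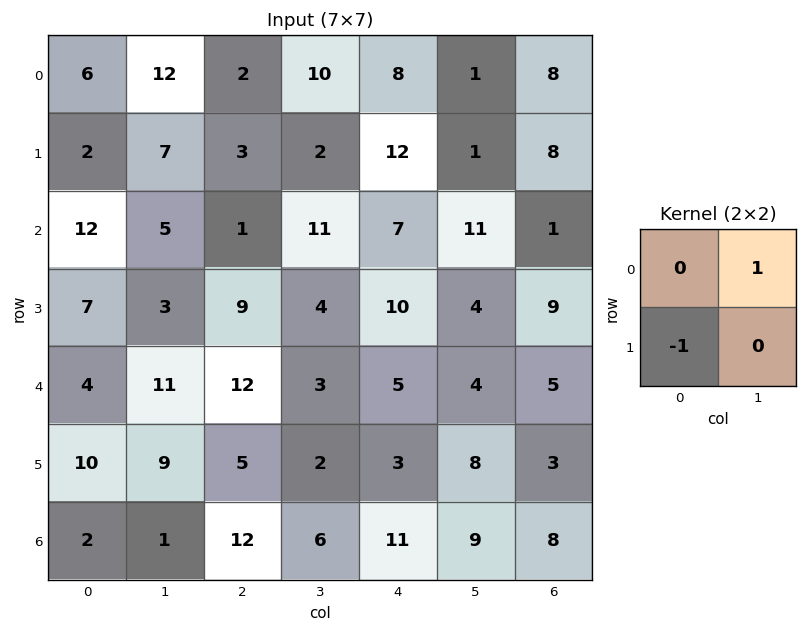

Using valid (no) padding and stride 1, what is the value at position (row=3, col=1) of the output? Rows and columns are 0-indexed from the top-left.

-2

The receptive field on the input at this output position is [3 9 / 11 12]. Elementwise product with the kernel and sum: 9·1 + 11·-1.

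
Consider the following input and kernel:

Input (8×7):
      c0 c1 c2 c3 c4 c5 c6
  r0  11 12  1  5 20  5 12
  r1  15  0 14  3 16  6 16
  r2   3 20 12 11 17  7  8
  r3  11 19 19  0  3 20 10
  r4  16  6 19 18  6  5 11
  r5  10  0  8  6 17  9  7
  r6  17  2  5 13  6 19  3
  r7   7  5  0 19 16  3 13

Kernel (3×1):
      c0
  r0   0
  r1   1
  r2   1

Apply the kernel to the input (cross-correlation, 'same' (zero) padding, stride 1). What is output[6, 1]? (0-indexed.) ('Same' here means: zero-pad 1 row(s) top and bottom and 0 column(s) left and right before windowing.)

7

The receptive field on the zero-padded input at this output position is [0 / 2 / 5]. Elementwise product with the kernel and sum: 2·1 + 5·1.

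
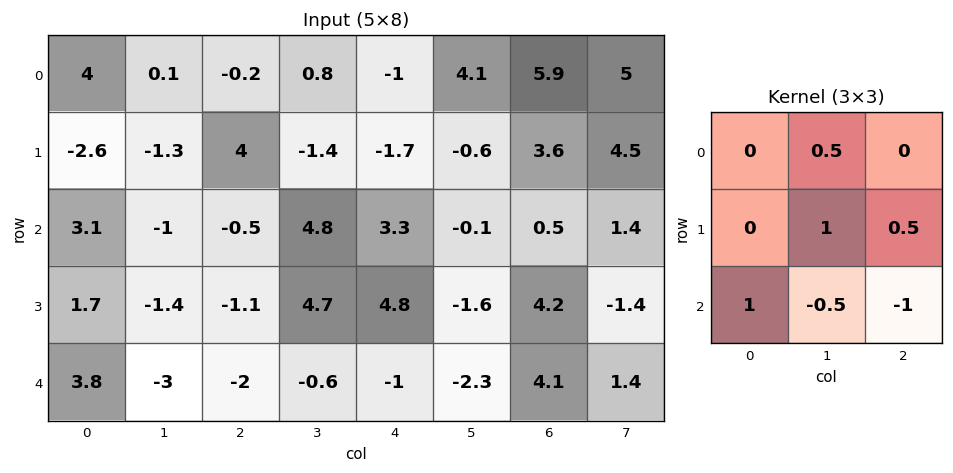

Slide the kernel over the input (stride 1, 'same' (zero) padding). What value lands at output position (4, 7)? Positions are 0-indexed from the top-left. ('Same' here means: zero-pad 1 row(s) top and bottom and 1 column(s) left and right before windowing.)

0.7

The receptive field on the zero-padded input at this output position is [4.2 -1.4 0 / 4.1 1.4 0 / 0 0 0]. Elementwise product with the kernel and sum: -1.4·0.5 + 1.4·1 + 0·0.5 + 0·1 + 0·-0.5 + 0·-1.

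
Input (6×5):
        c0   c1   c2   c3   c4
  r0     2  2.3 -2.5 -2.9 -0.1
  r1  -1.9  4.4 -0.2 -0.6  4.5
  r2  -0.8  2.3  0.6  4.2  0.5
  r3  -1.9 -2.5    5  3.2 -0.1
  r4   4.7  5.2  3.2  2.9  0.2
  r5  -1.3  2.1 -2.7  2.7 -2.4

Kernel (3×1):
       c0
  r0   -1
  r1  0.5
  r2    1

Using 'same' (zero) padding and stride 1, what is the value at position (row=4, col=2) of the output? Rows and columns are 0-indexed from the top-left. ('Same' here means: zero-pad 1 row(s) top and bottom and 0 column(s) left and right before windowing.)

The receptive field on the zero-padded input at this output position is [5 / 3.2 / -2.7]. Elementwise product with the kernel and sum: 5·-1 + 3.2·0.5 + -2.7·1.

-6.1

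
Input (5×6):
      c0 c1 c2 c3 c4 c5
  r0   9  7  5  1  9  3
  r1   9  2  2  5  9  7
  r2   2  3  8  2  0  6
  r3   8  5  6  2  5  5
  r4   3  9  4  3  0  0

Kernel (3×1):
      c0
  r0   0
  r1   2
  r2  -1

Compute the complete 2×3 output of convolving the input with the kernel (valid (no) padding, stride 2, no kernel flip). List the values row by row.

Output[0,0]: The receptive field on the input at this output position is [9 / 9 / 2]. Elementwise product with the kernel and sum: 9·2 + 2·-1.

16 -4 18
13 8 10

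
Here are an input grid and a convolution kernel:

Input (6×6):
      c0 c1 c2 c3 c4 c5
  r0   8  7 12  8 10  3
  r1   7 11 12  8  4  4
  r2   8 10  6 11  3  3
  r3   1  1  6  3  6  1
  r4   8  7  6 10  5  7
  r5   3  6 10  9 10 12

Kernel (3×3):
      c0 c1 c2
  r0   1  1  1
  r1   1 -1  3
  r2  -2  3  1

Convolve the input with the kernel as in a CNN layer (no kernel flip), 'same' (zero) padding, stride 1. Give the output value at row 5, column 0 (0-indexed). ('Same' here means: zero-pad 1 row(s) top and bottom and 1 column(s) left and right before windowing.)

30

The receptive field on the zero-padded input at this output position is [0 8 7 / 0 3 6 / 0 0 0]. Elementwise product with the kernel and sum: 0·1 + 8·1 + 7·1 + 0·1 + 3·-1 + 6·3 + 0·-2 + 0·3 + 0·1.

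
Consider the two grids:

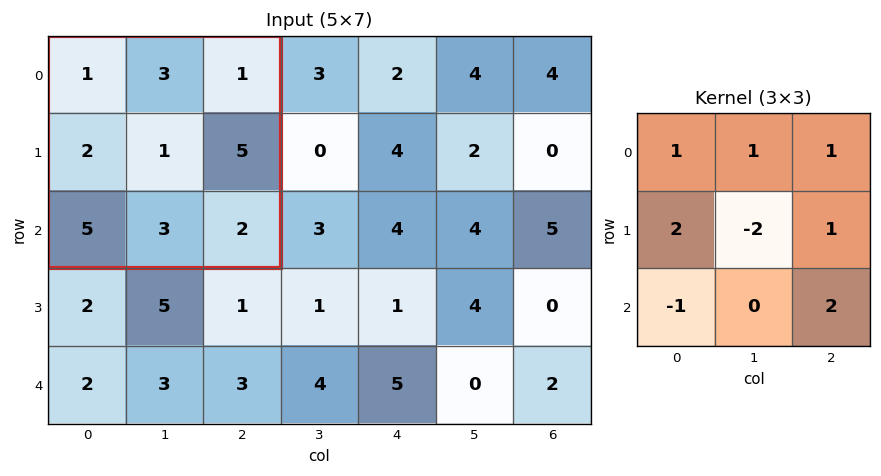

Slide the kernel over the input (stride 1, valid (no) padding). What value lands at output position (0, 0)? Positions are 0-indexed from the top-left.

11

The receptive field on the input at this output position is [1 3 1 / 2 1 5 / 5 3 2]. Elementwise product with the kernel and sum: 1·1 + 3·1 + 1·1 + 2·2 + 1·-2 + 5·1 + 5·-1 + 2·2.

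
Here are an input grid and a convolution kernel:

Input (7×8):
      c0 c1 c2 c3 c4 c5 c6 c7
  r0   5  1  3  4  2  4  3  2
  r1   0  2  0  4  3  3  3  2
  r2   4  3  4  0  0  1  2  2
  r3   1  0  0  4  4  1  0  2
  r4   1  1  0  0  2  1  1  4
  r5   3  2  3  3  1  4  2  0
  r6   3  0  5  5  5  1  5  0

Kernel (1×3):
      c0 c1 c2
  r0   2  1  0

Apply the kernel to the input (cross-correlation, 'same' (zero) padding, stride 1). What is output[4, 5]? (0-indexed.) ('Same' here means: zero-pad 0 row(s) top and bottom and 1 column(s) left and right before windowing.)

The receptive field on the zero-padded input at this output position is [2 1 1]. Elementwise product with the kernel and sum: 2·2 + 1·1.

5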